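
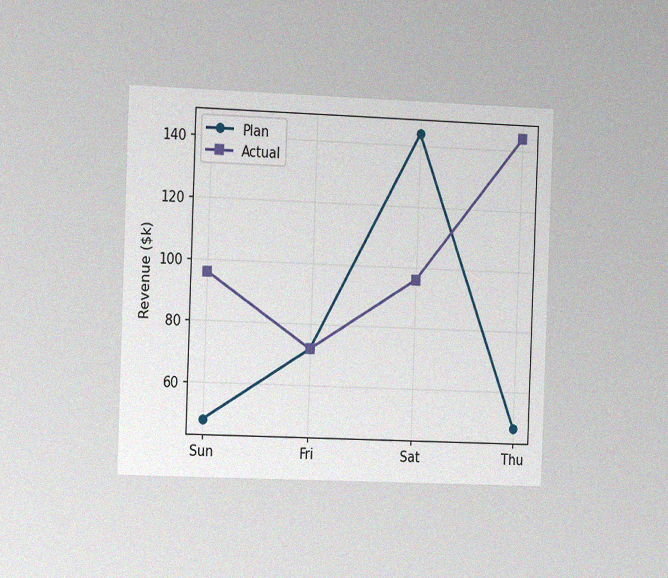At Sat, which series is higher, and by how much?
Plan, by $48k

The chart is tilted about 2° clockwise and viewed slightly from the left, with some photo noise. At Sat, Plan sits above the other line by $48k.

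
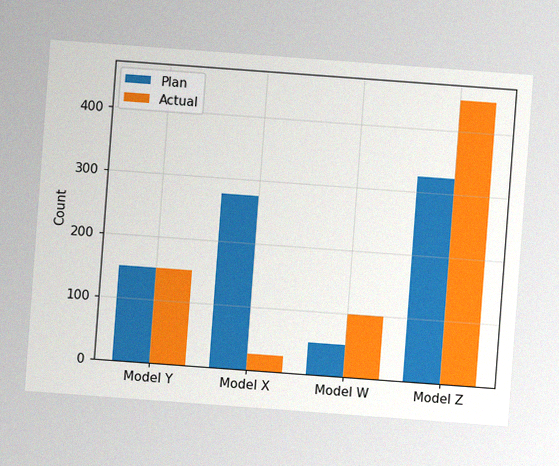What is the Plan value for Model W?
The chart is tilted about 4° clockwise, with some photo noise. The Plan bar at Model W reaches 50 on the y-axis.

50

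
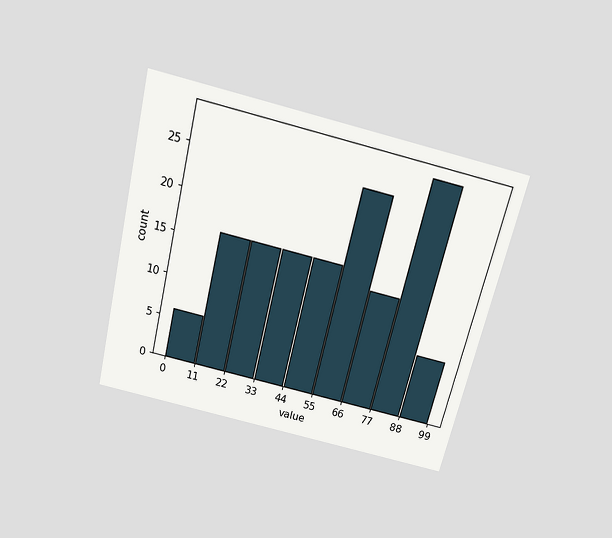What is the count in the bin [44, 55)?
The chart is tilted about 14° clockwise and viewed slightly from above. The [44, 55) bin has height 16.

16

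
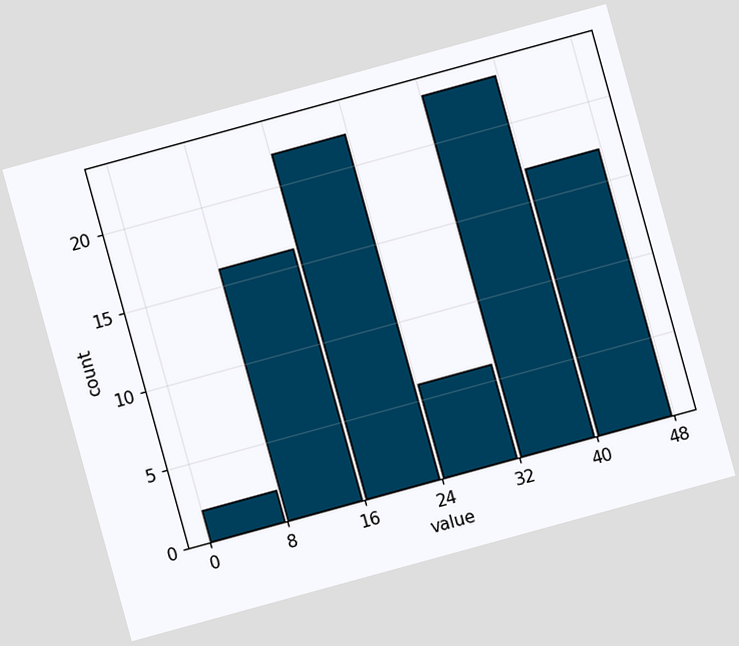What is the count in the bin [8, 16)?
The chart is tilted about 15° counter-clockwise. The [8, 16) bin has height 16.

16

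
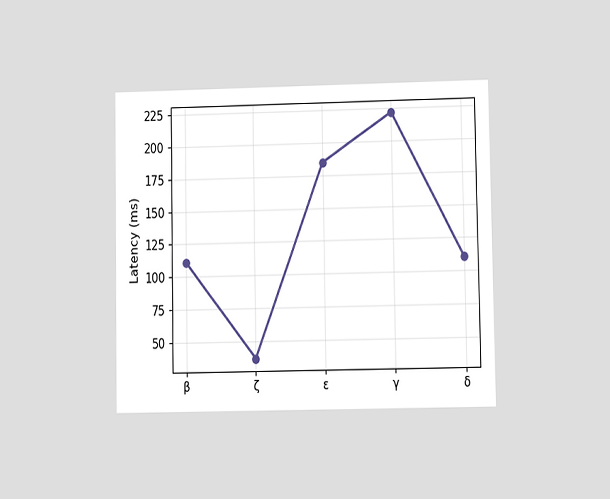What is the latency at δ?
The chart is viewed at a slight angle. At δ, the line is at 111ms.

111ms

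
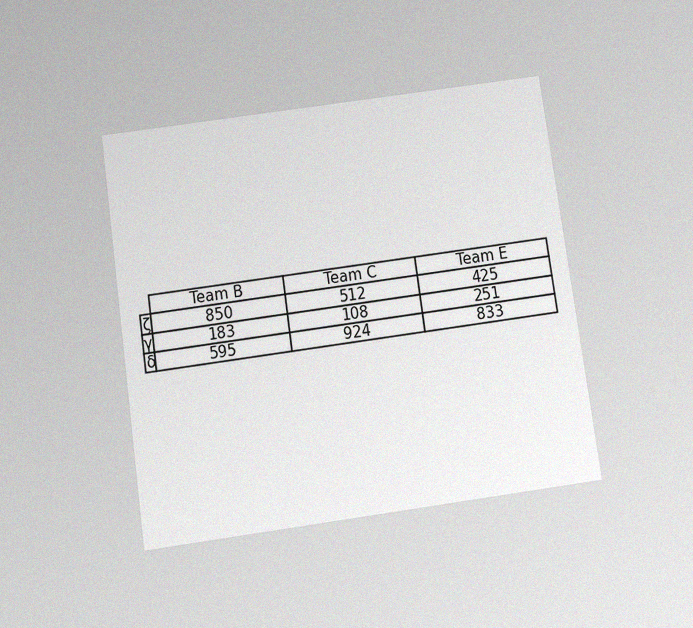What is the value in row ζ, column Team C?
The chart is tilted about 8° counter-clockwise and viewed slightly from below, with some photo noise. The (ζ, Team C) cell reads 512.

512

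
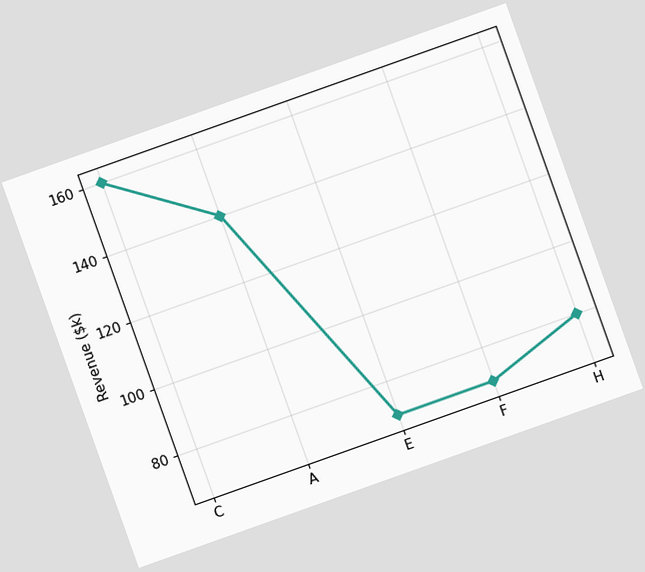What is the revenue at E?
$70k

The chart is tilted about 20° counter-clockwise. At E, the line is at $70k.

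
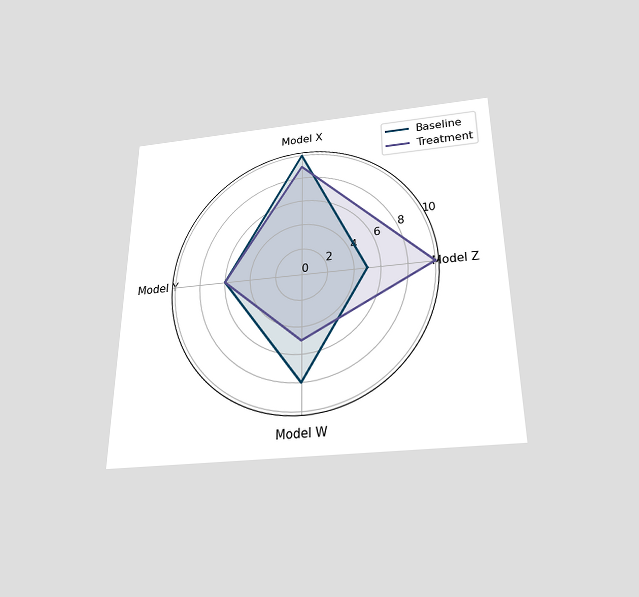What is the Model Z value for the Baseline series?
5

The chart is viewed slightly from below. On the Model Z axis, Baseline reaches 5.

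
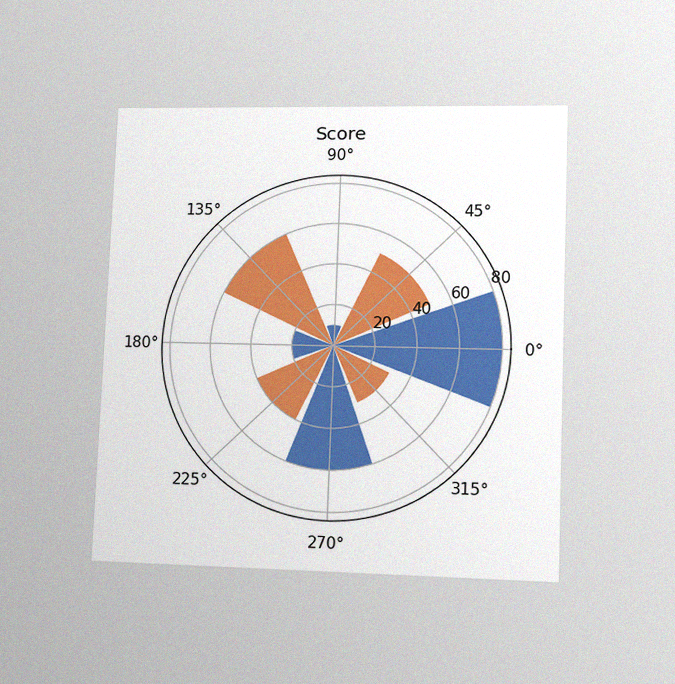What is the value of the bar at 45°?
50

The chart is tilted about 2° clockwise and viewed at a slight angle, with some photo noise. The bar at 45° reaches 50 on the radial axis.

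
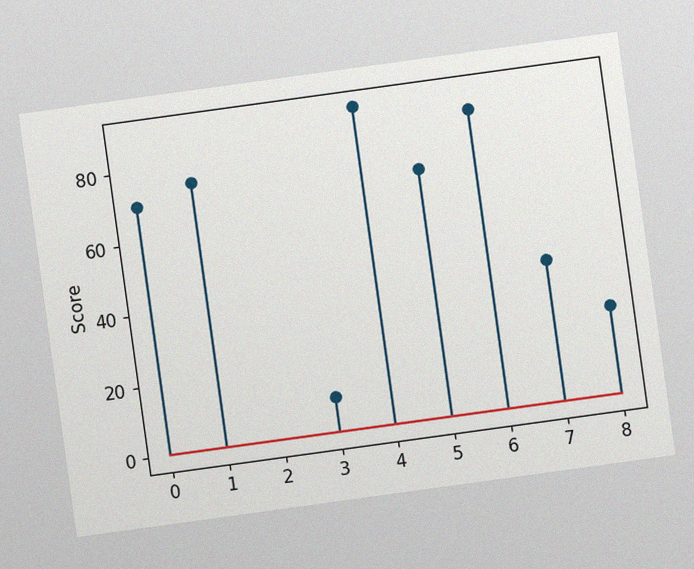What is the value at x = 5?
The chart is tilted about 8° counter-clockwise, with some photo noise. The stem at x=5 reaches 70.

70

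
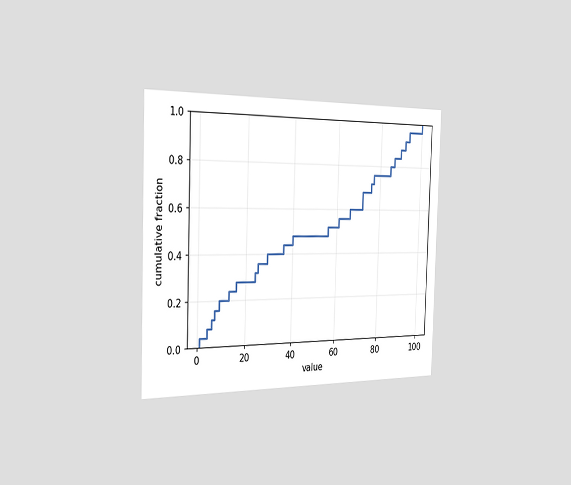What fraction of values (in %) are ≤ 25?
The chart is viewed slightly from the left. At x=25 the ECDF step is at 36%.

36%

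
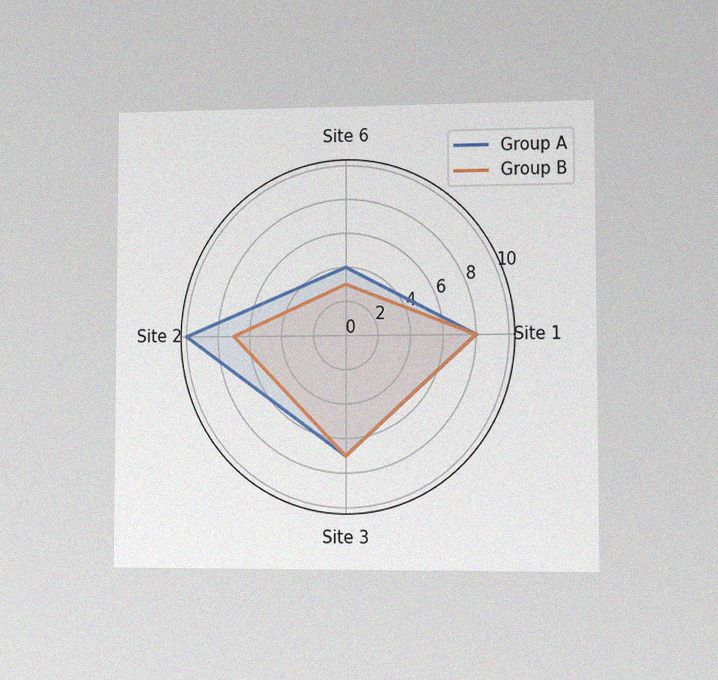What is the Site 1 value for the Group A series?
8

The chart is viewed slightly from the right, with some photo noise. On the Site 1 axis, Group A reaches 8.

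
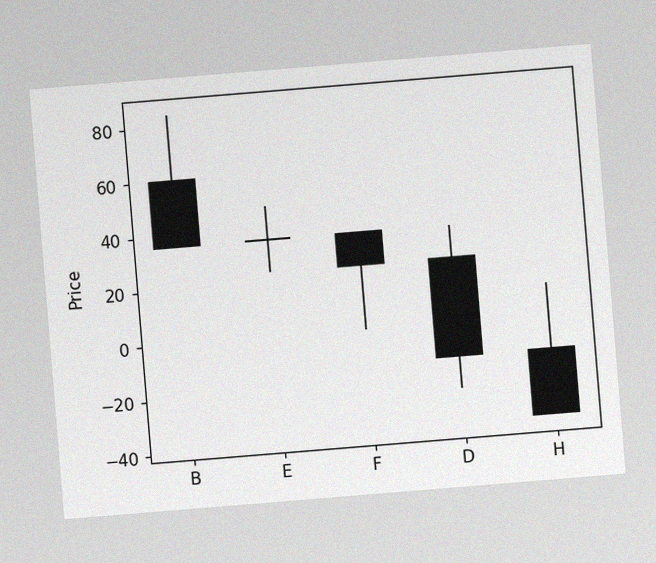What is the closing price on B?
The chart is tilted about 5° counter-clockwise, with some photo noise. The B candle closes at 36.

36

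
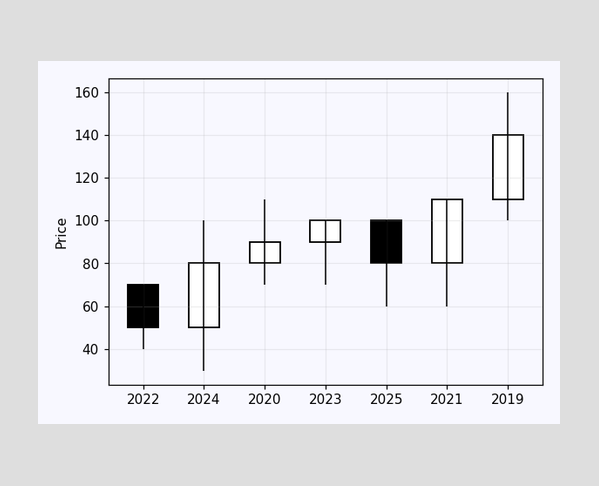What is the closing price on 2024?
The 2024 candle closes at 80.

80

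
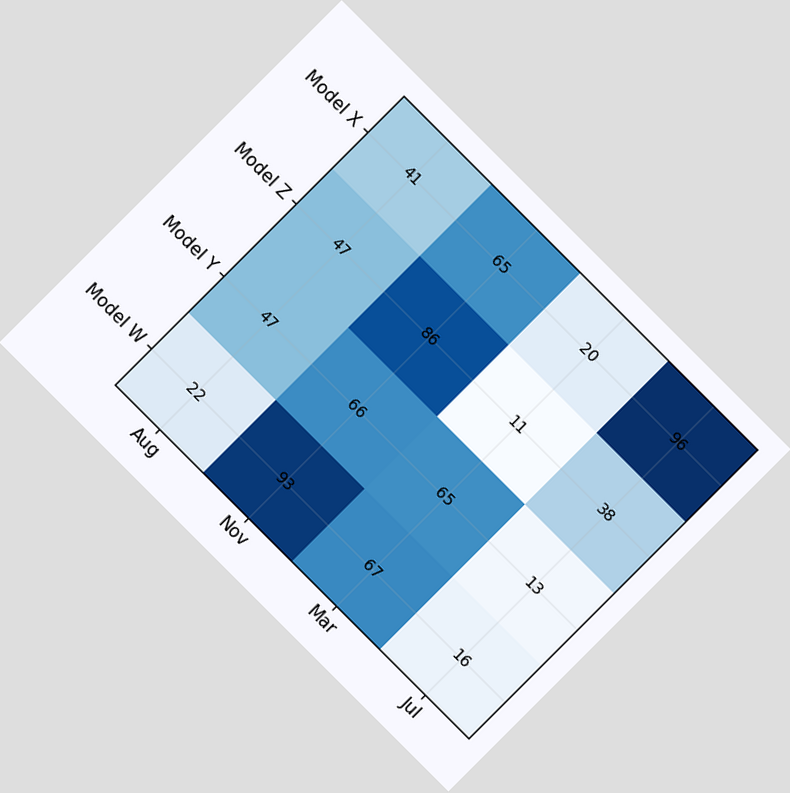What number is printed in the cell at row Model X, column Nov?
The chart is tilted about 45° clockwise. The (Model X, Nov) cell reads 65.

65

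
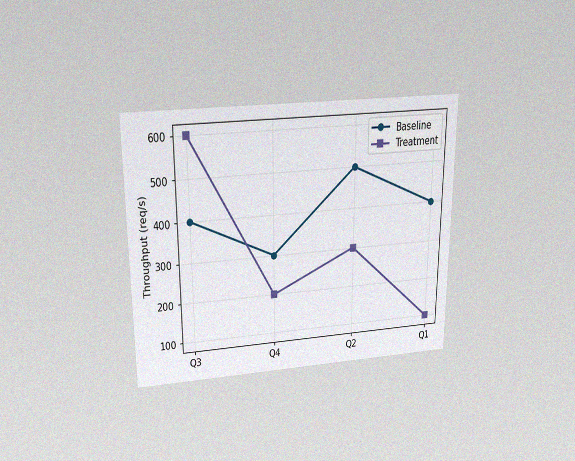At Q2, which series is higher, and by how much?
Baseline, by 200req/s

The chart is viewed slightly from above, with some photo noise. At Q2, Baseline sits above the other line by 200req/s.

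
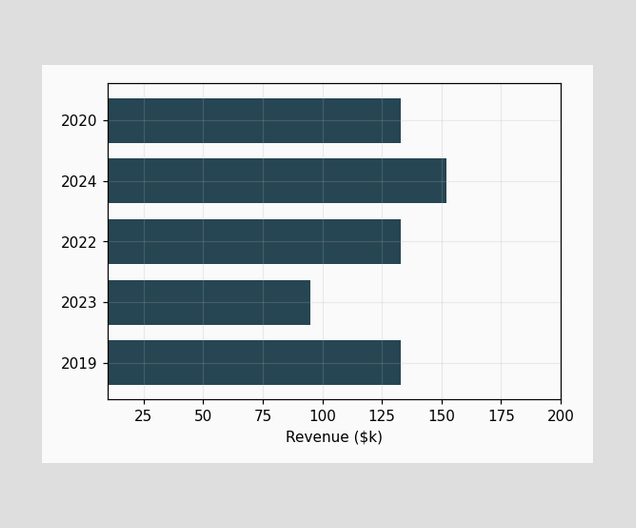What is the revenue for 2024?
$152k

Reading along the chart's x-axis, the 2024 bar reaches $152k.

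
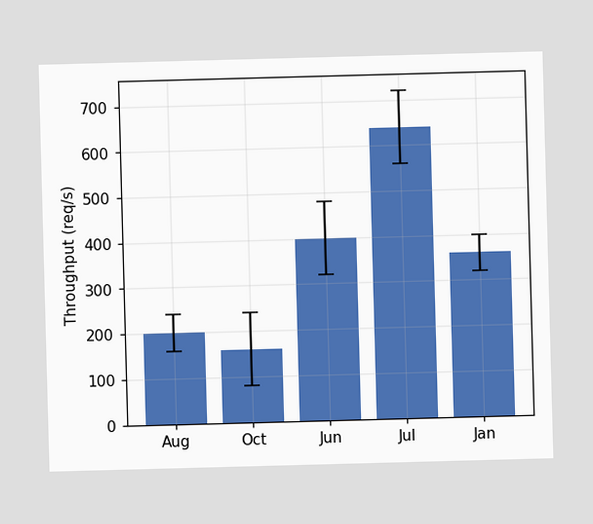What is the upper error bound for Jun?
The Jun bar's upper whisker reaches 480req/s.

480req/s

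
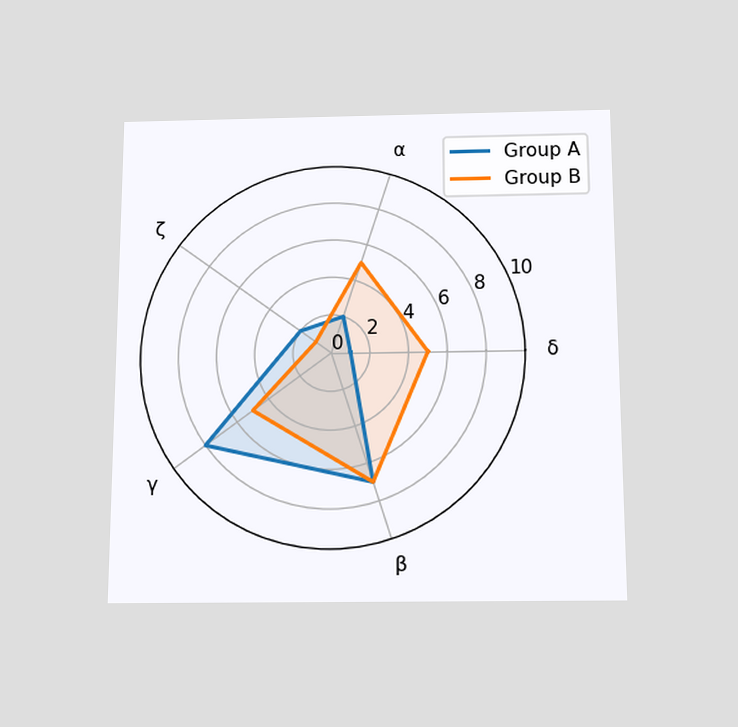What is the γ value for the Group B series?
The chart is viewed slightly from below. On the γ axis, Group B reaches 5.

5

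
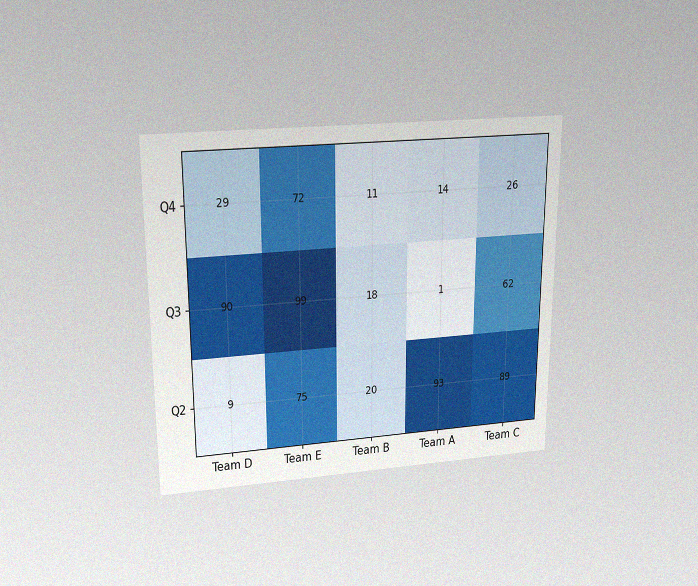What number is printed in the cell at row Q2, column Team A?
The chart is viewed slightly from above, with some photo noise. The (Q2, Team A) cell reads 93.

93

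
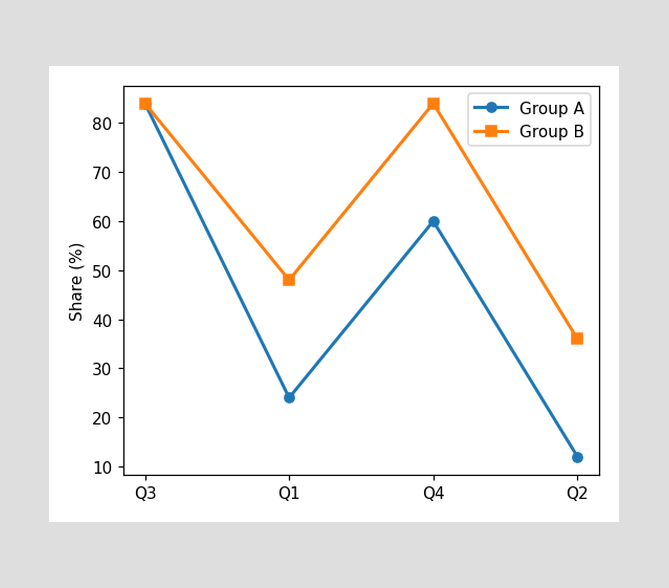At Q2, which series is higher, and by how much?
At Q2, Group B sits above the other line by 24%.

Group B, by 24%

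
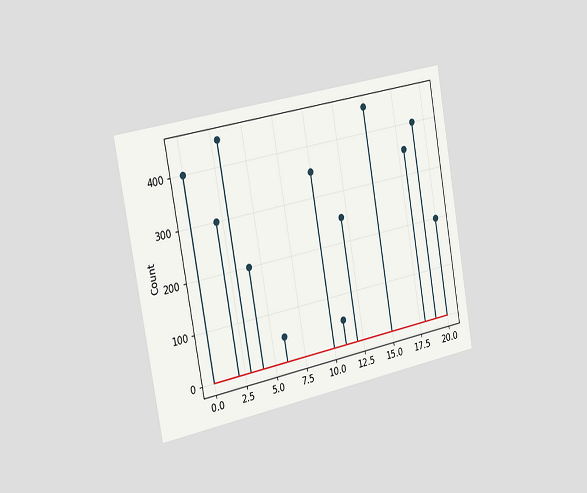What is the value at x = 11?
The chart is tilted about 10° counter-clockwise and viewed slightly from the left. The stem at x=11 reaches 50.

50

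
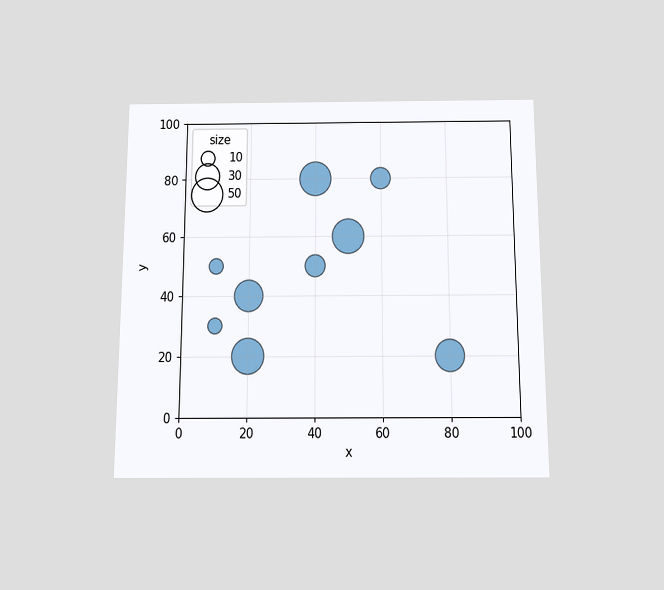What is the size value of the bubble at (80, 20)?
The chart is viewed slightly from below. Matching the bubble at (80, 20) against the size legend gives 40.

40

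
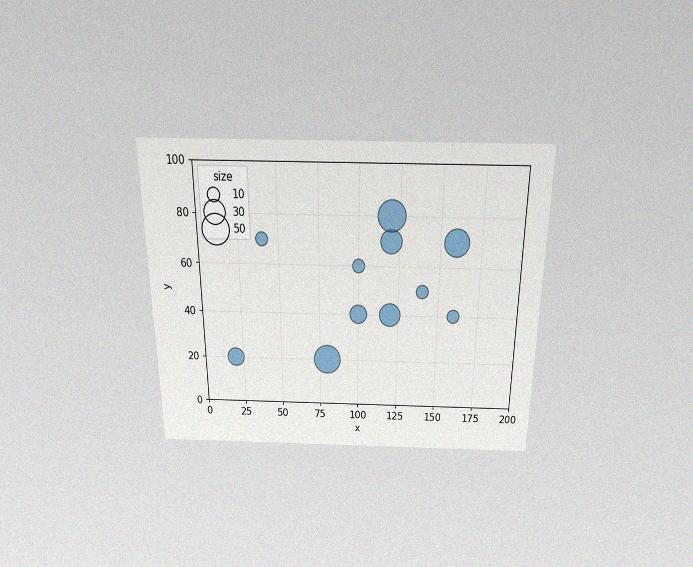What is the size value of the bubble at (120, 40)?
The chart is viewed slightly from above, with some photo noise. Matching the bubble at (120, 40) against the size legend gives 30.

30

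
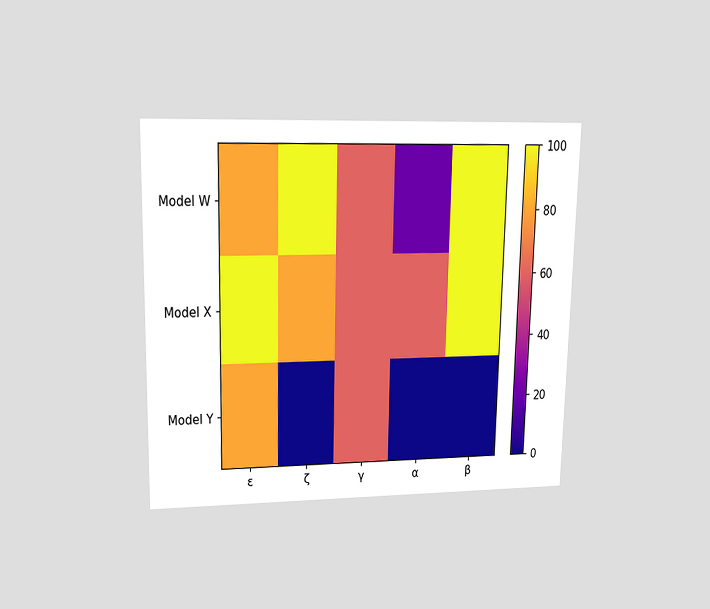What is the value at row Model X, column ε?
The chart is viewed at a slight angle. Matching cell (Model X, ε) against the colorbar gives 100.

100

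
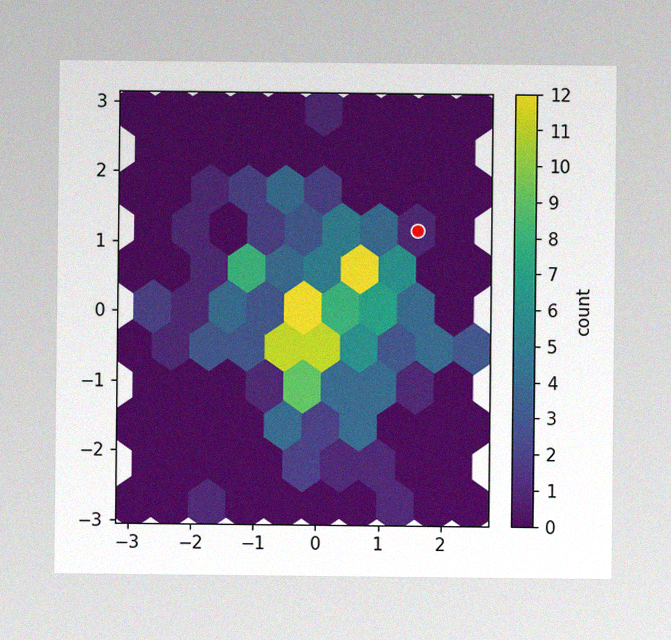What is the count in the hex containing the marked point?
The image has some photo noise and uneven lighting. The marked hex reads 1 on the colorbar.

1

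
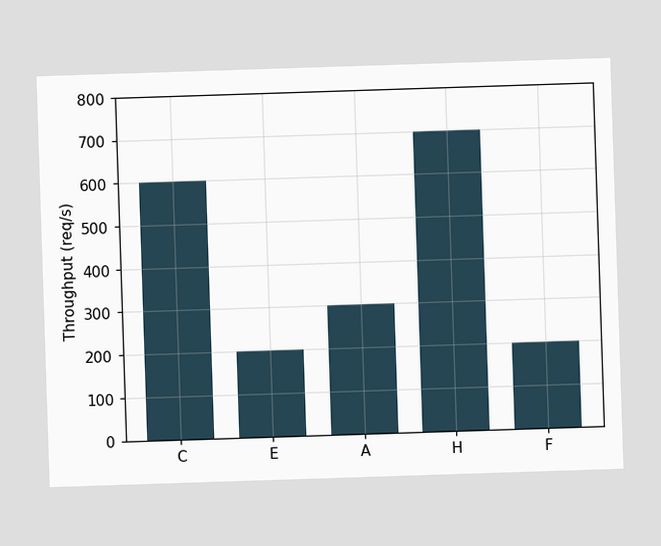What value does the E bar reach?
Reading along the chart's y-axis, the E bar reaches 200req/s.

200req/s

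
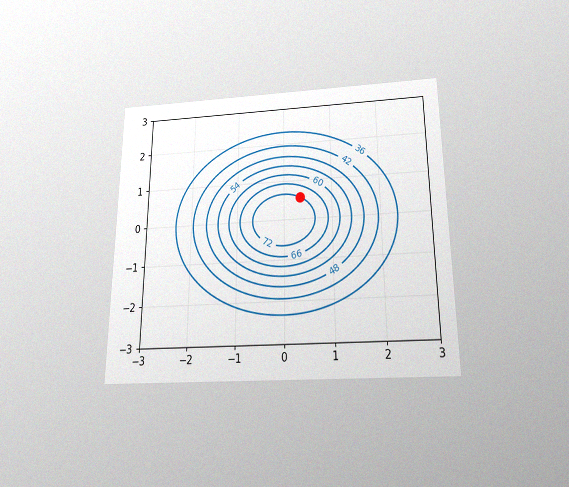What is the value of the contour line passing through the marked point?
72

The chart is viewed slightly from below, with some photo noise. The marked point sits on the contour labelled 72.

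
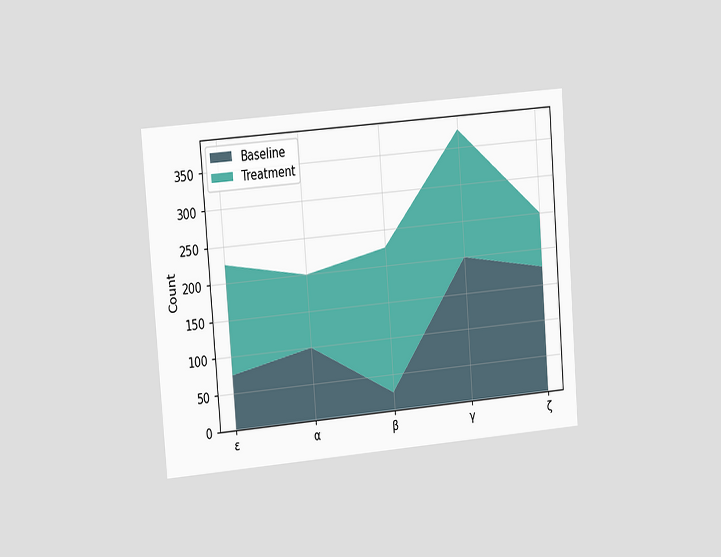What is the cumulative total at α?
200

The chart is tilted about 5° counter-clockwise and viewed slightly from the left. The stacked total at α reaches 200.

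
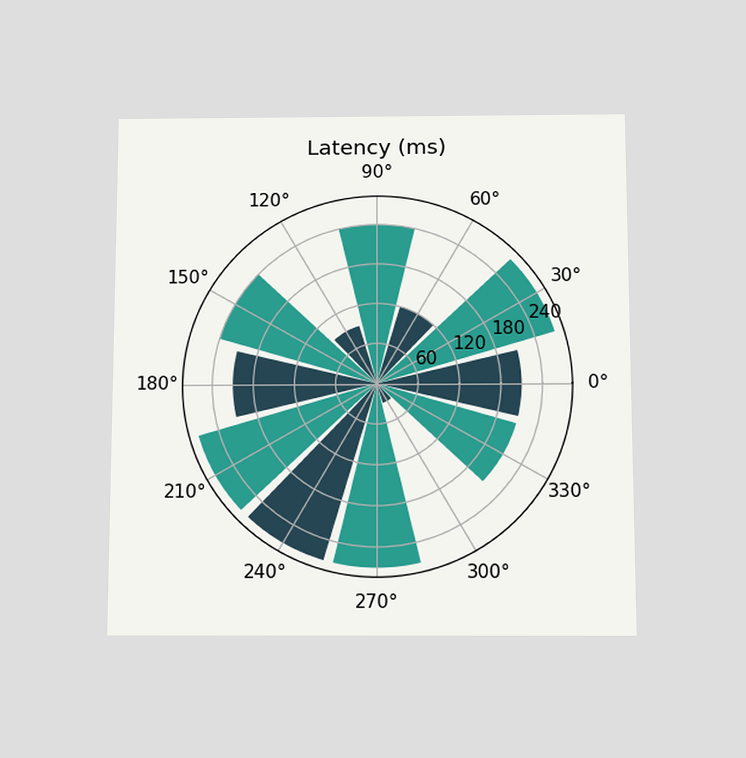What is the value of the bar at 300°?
30ms

The chart is viewed slightly from below. The bar at 300° reaches 30ms on the radial axis.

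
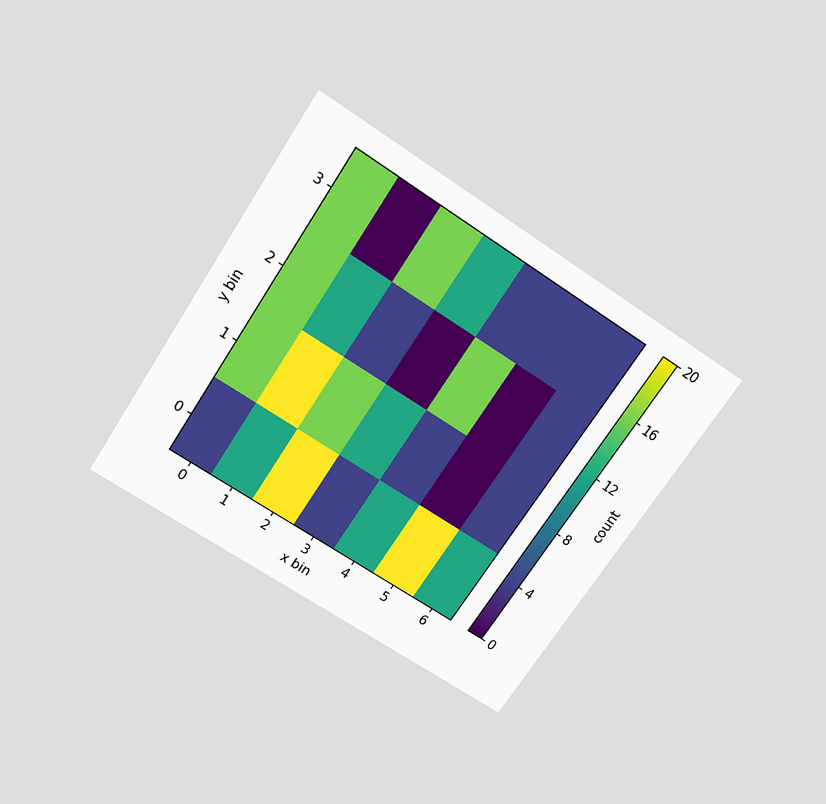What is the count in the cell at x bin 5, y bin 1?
The chart is tilted about 33° clockwise and viewed slightly from above. Matching the cell (5, 1) against the colorbar gives 0.

0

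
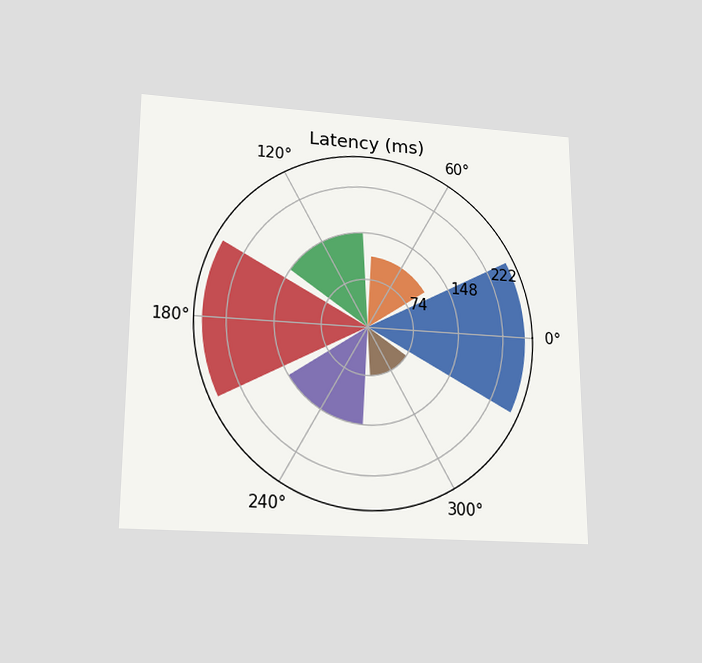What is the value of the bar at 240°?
148ms

The chart is viewed slightly from below. The bar at 240° reaches 148ms on the radial axis.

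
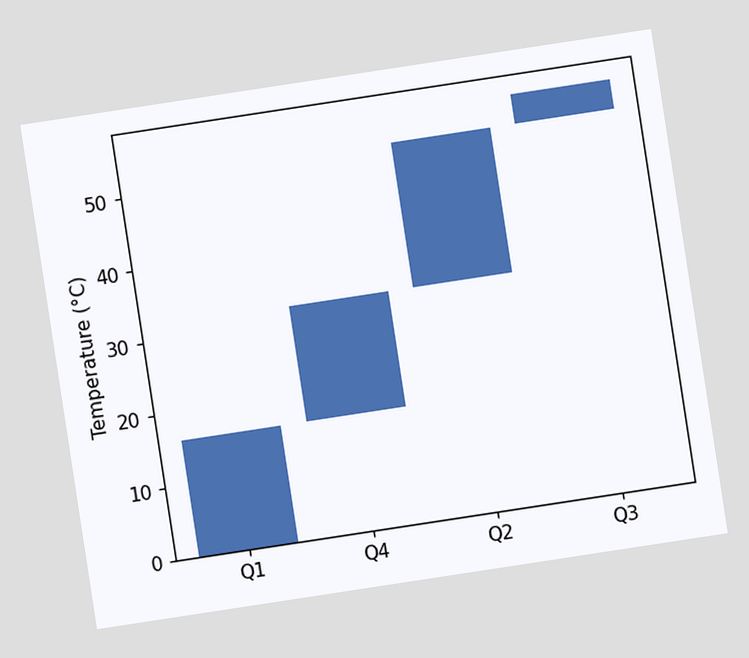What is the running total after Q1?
The chart is tilted about 9° counter-clockwise. After Q1 the running total reaches 16°C.

16°C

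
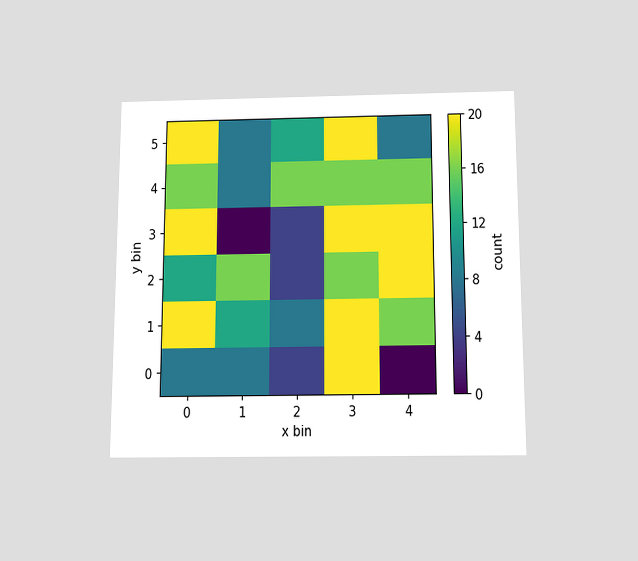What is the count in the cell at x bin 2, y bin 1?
8

The chart is viewed slightly from below. Matching the cell (2, 1) against the colorbar gives 8.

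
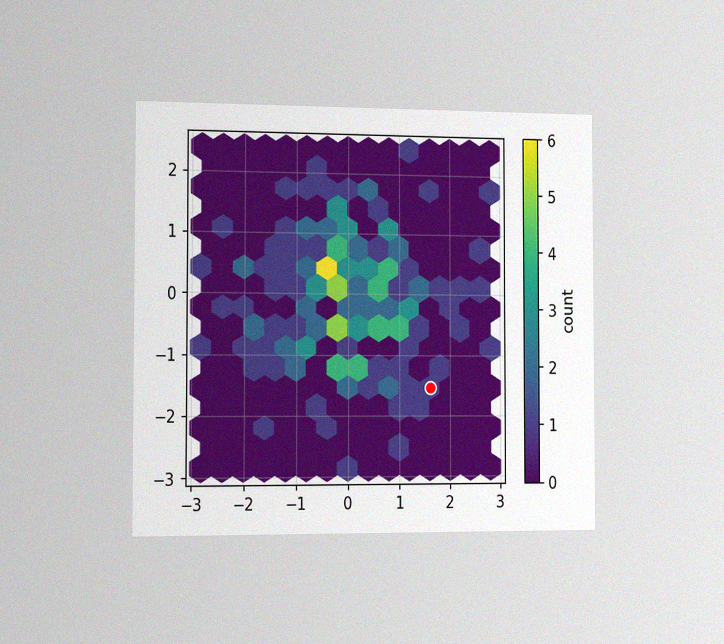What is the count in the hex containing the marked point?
The chart is viewed slightly from the left, with some photo noise. The marked hex reads 1 on the colorbar.

1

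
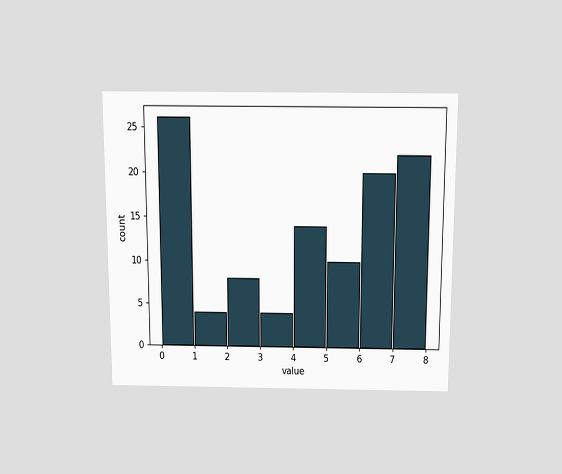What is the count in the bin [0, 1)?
26

The chart is viewed slightly from above. The [0, 1) bin has height 26.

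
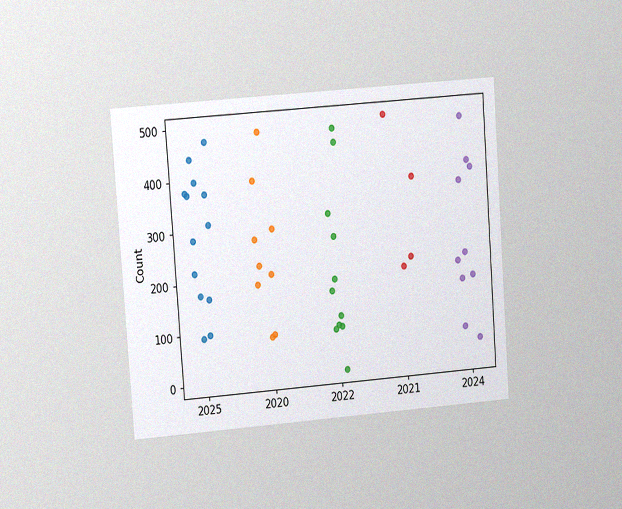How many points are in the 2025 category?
The chart is tilted about 4° counter-clockwise and viewed at a slight angle, with some photo noise. Counting the markers in the 2025 column gives 13.

13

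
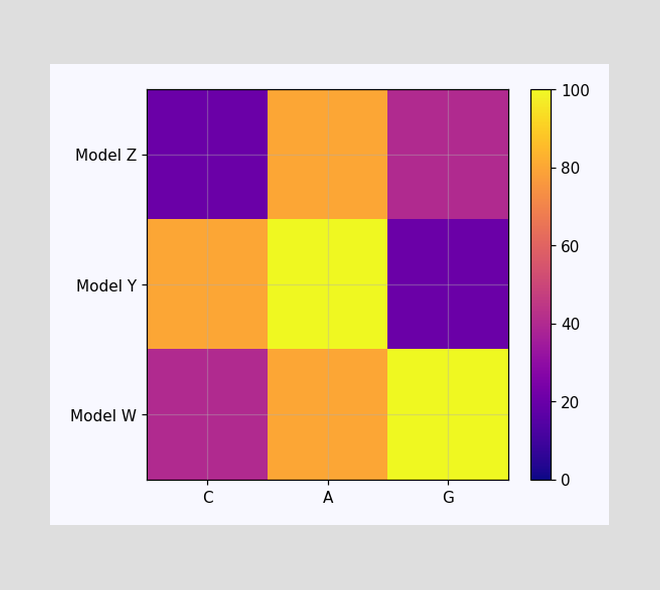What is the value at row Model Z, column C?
Matching cell (Model Z, C) against the colorbar gives 20.

20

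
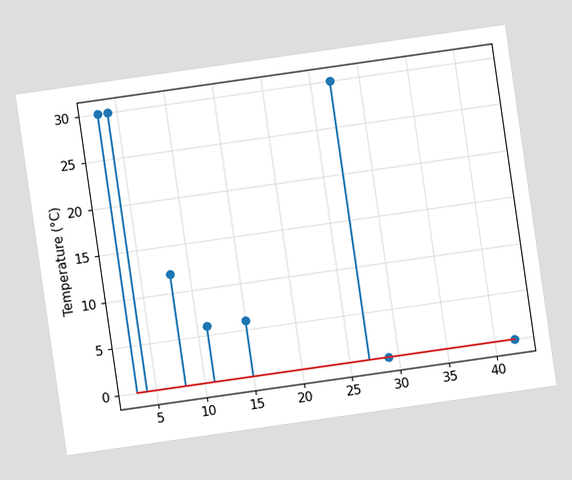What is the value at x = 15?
6°C

The chart is tilted about 8° counter-clockwise. The stem at x=15 reaches 6°C.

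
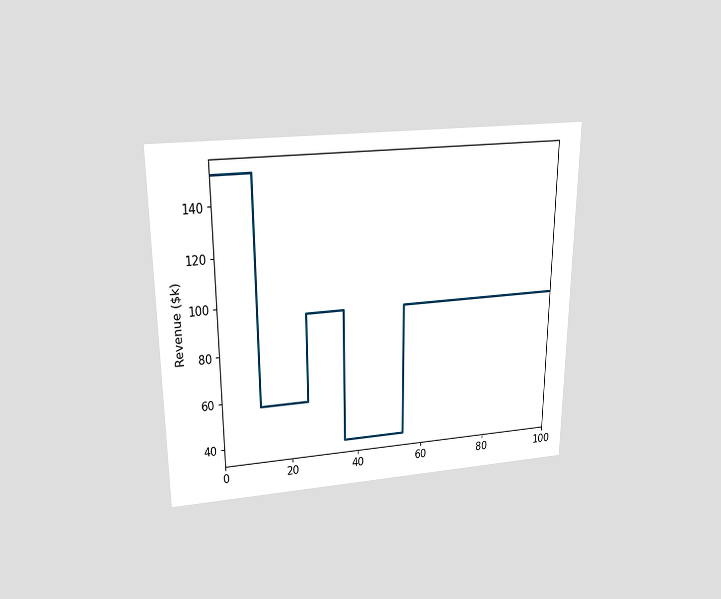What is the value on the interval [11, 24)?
The chart is viewed slightly from above. On [11, 24) the step sits at $57k.

$57k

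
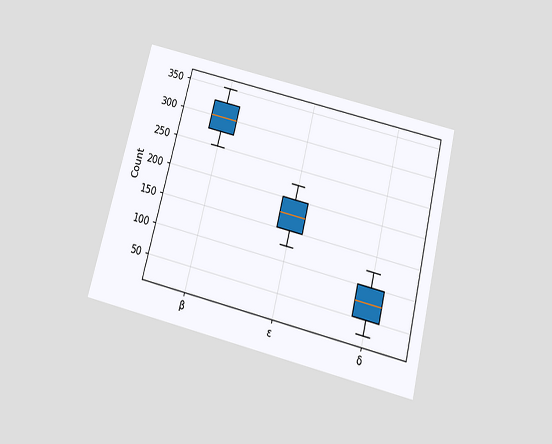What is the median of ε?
175

The chart is tilted about 14° clockwise and viewed slightly from below. The median line in the ε box sits at 175.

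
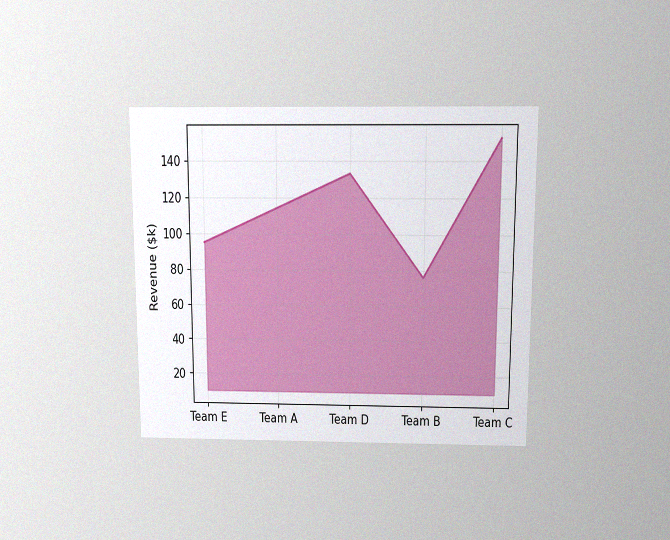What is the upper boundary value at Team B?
The chart is viewed slightly from above, with some photo noise. At Team B the upper boundary is at $76k.

$76k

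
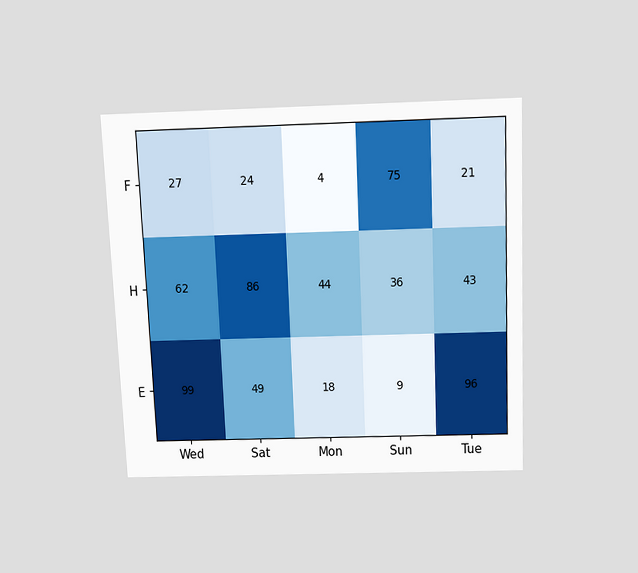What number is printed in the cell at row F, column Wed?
27

The chart is tilted about 2° counter-clockwise and viewed slightly from above. The (F, Wed) cell reads 27.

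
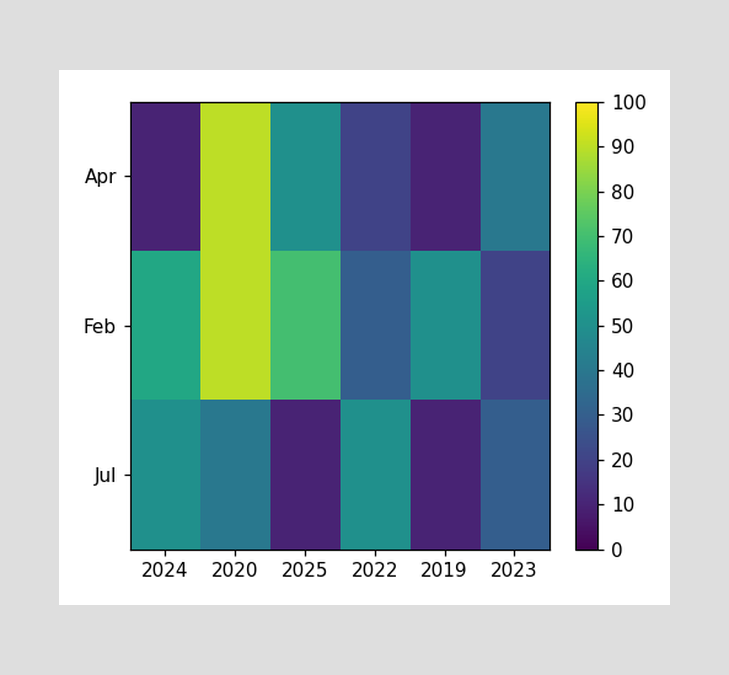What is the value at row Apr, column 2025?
Matching cell (Apr, 2025) against the colorbar gives 50.

50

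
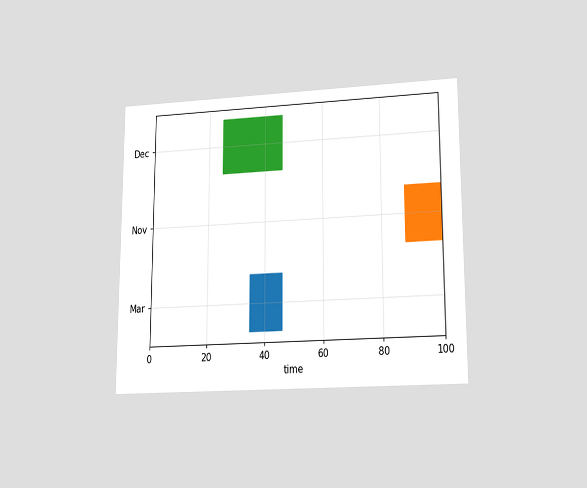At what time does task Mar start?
35

The chart is viewed at a slight angle. The Mar bar begins at t=35.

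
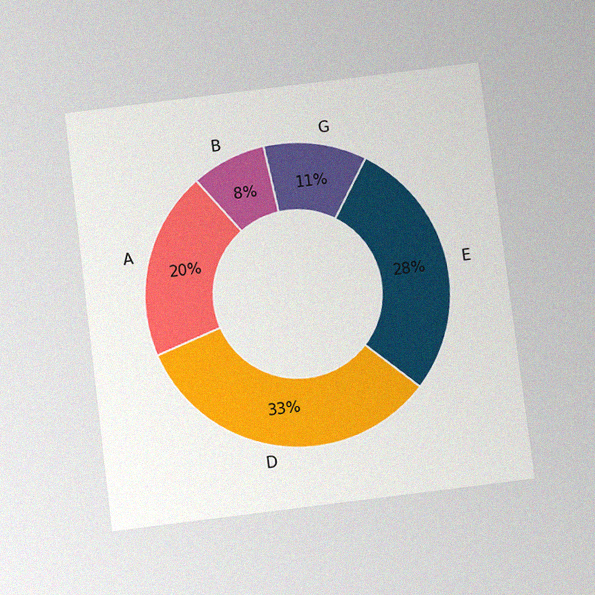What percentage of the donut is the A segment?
The chart is tilted about 7° counter-clockwise and viewed slightly from below, with some photo noise. The A segment takes up 20% of the ring.

20%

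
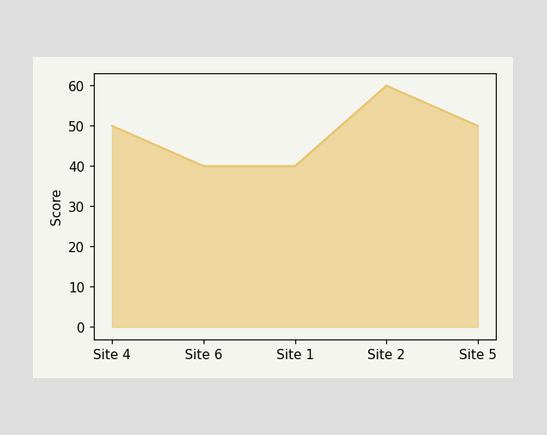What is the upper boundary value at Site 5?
At Site 5 the upper boundary is at 50.

50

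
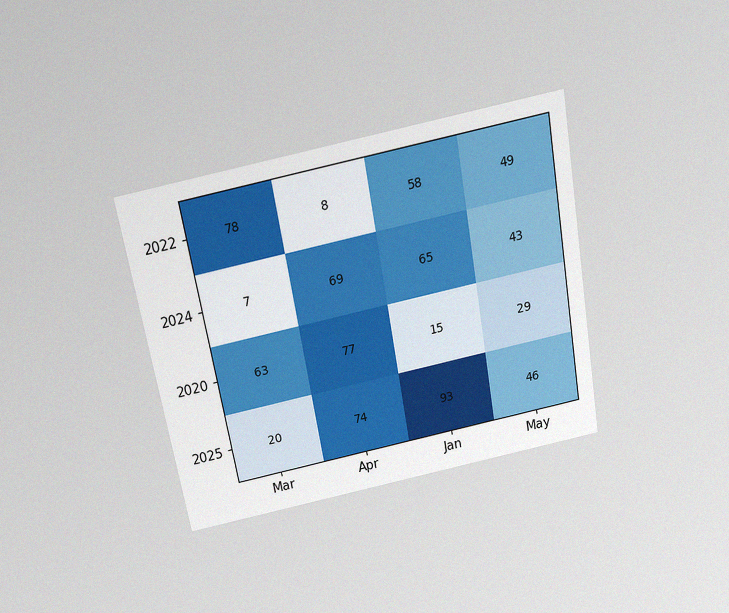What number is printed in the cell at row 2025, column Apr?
The chart is tilted about 10° counter-clockwise and viewed slightly from above, with some photo noise. The (2025, Apr) cell reads 74.

74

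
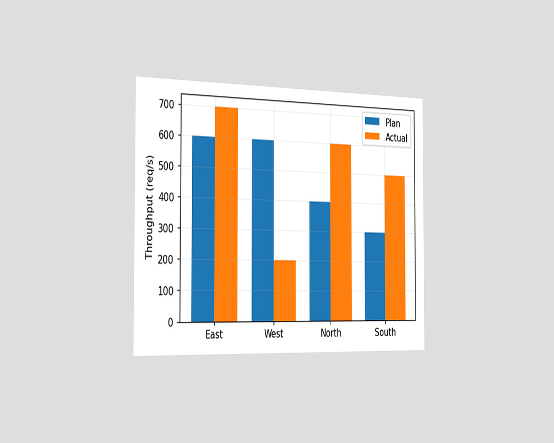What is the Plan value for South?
300req/s

The chart is viewed slightly from the left. The Plan bar at South reaches 300req/s on the y-axis.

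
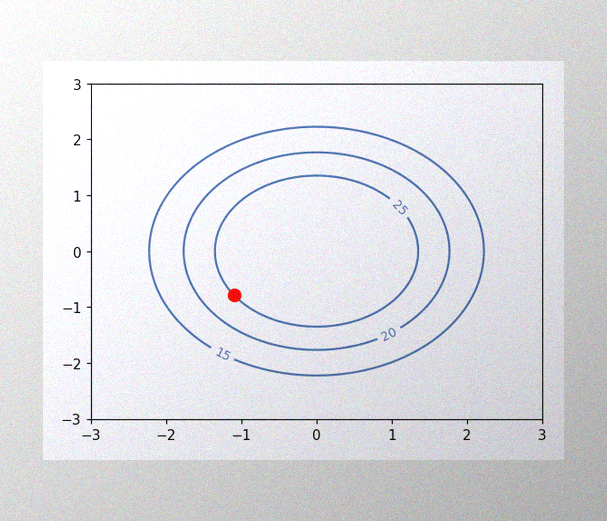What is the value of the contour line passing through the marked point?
The image has some photo noise and uneven lighting. The marked point sits on the contour labelled 25.

25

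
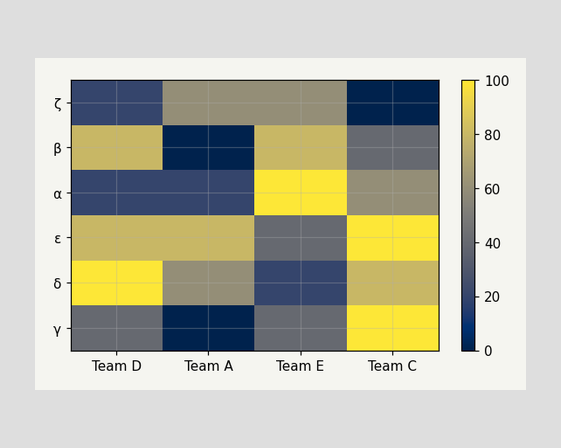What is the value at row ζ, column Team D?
20

Matching cell (ζ, Team D) against the colorbar gives 20.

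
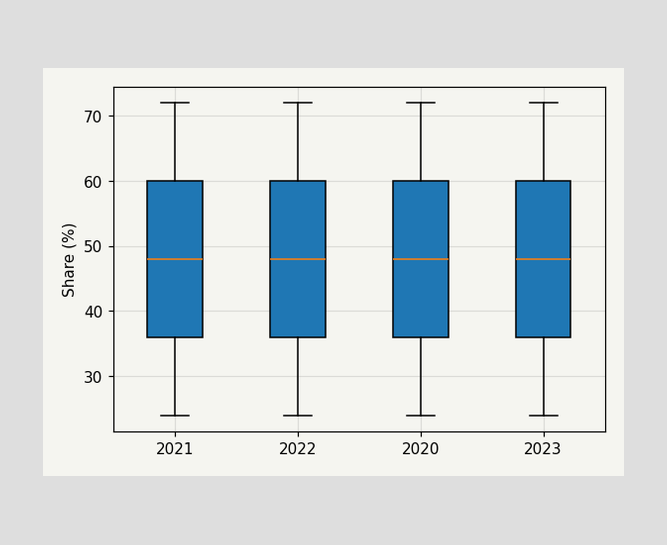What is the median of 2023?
48%

The median line in the 2023 box sits at 48%.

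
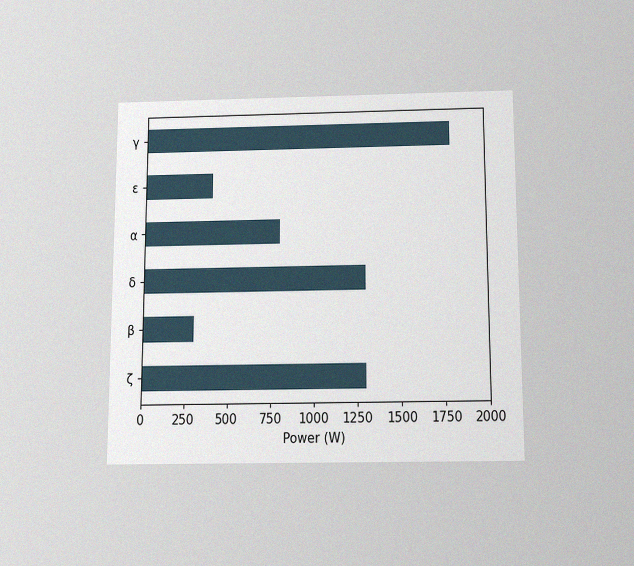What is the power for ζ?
1300W

The chart is viewed slightly from below, with some photo noise. Reading along the chart's x-axis, the ζ bar reaches 1300W.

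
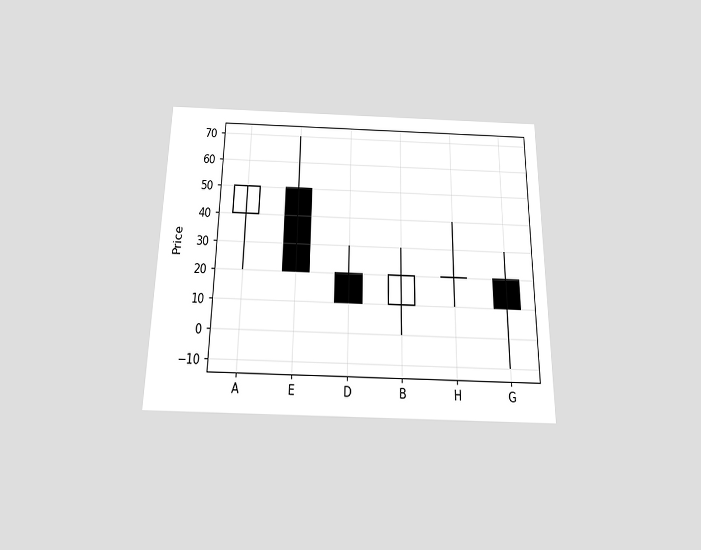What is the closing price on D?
10

The chart is viewed slightly from below. The D candle closes at 10.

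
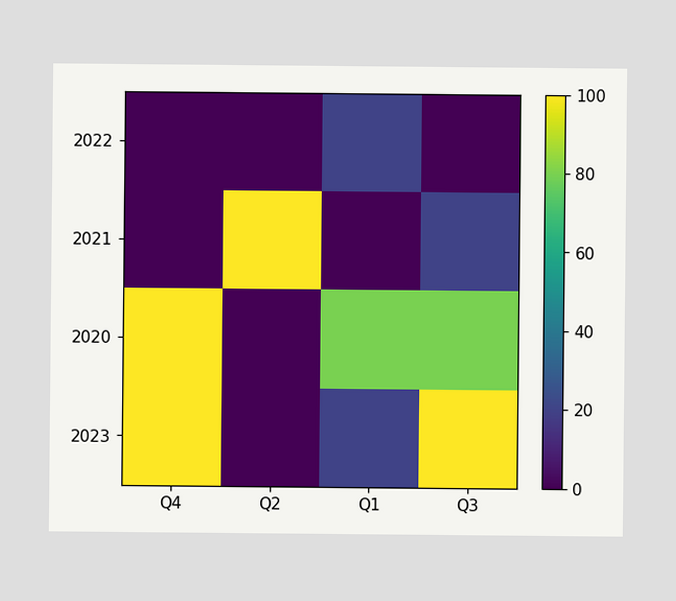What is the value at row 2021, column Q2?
Matching cell (2021, Q2) against the colorbar gives 100.

100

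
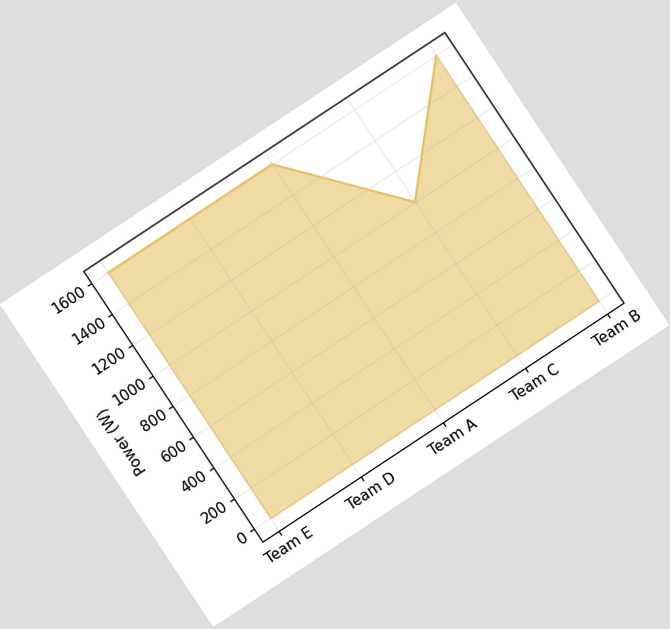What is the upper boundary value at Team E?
1600W

The chart is tilted about 33° counter-clockwise. At Team E the upper boundary is at 1600W.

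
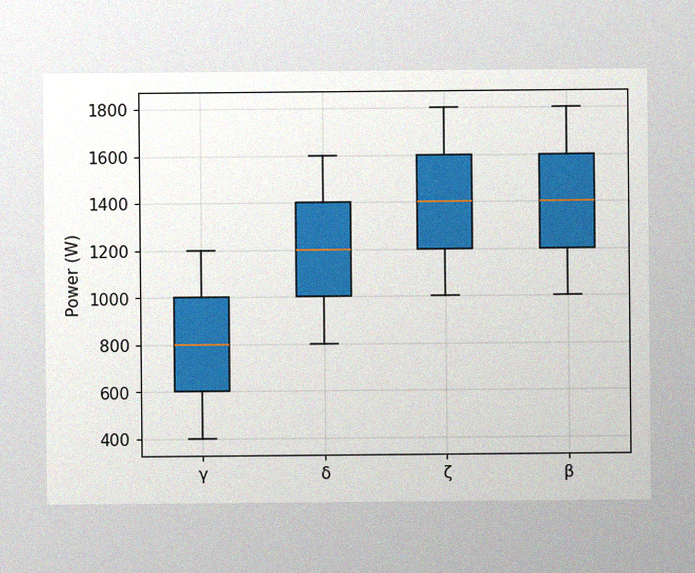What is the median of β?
1400W

The image has some photo noise and uneven lighting. The median line in the β box sits at 1400W.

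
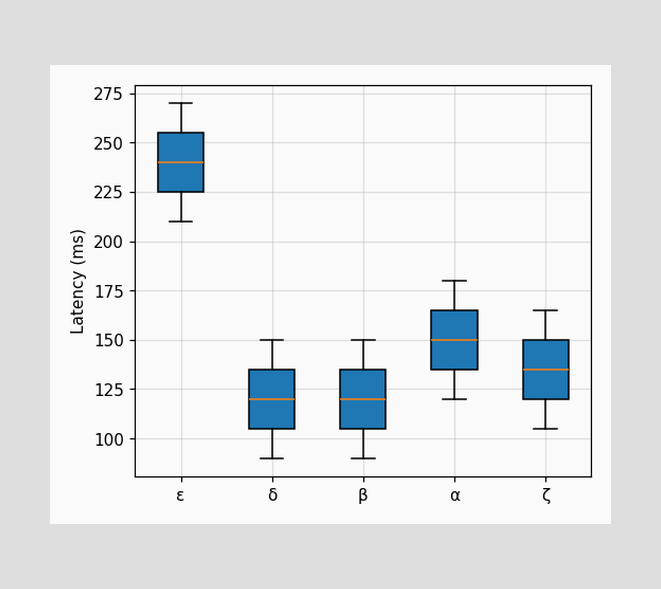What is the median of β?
The median line in the β box sits at 120ms.

120ms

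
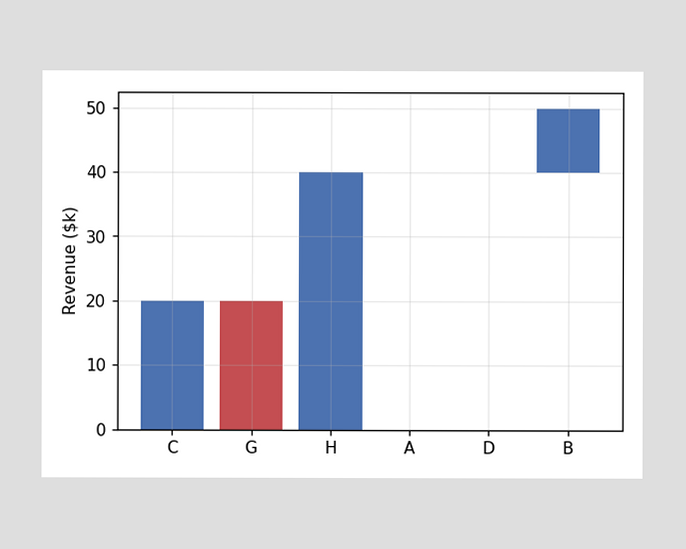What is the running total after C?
After C the running total reaches $20k.

$20k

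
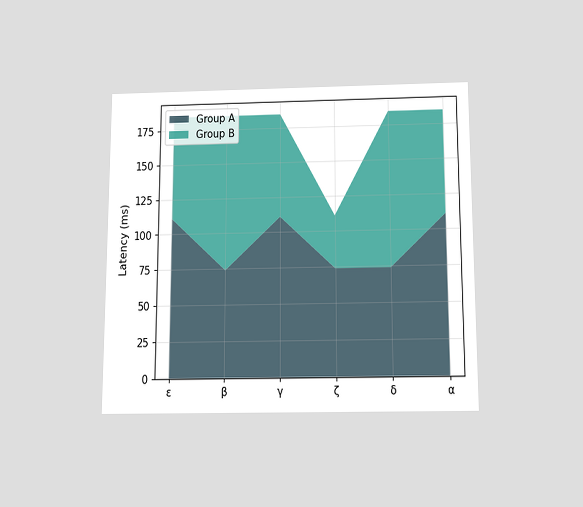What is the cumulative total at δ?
The chart is viewed slightly from below. The stacked total at δ reaches 185ms.

185ms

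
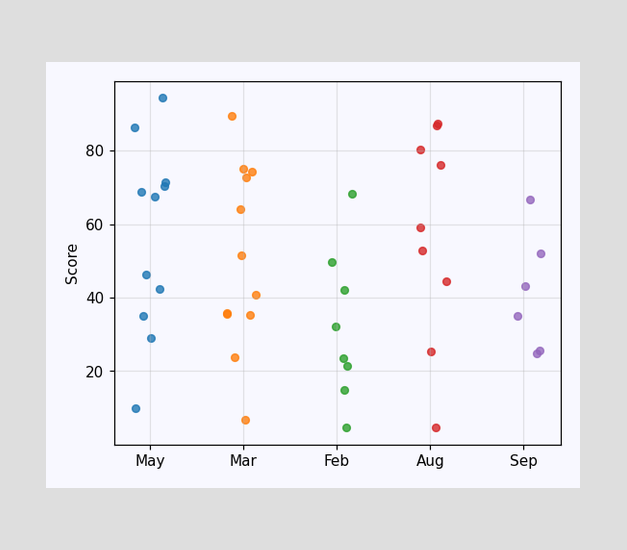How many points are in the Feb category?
Counting the markers in the Feb column gives 8.

8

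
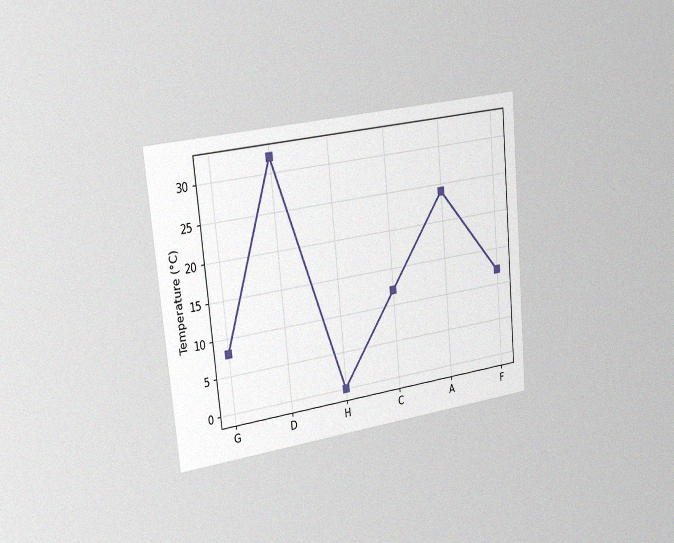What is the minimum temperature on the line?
0°C

The chart is tilted about 6° counter-clockwise and viewed slightly from the left, with some photo noise. The lowest point is at H, and reading across to the y-axis gives 0°C.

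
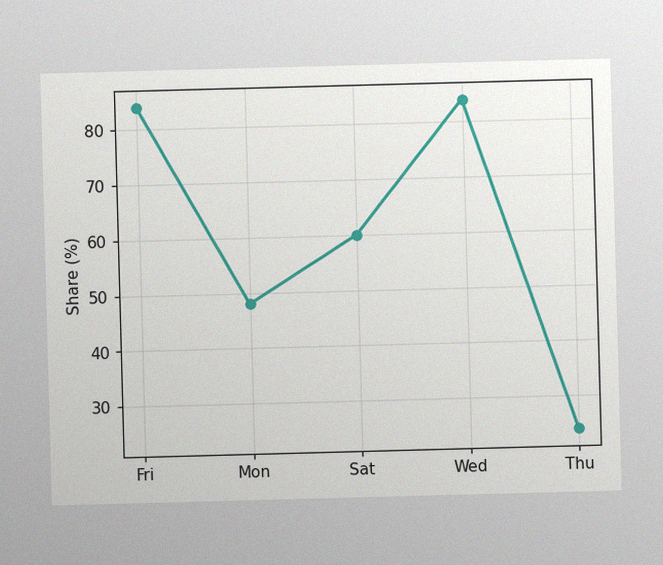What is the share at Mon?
The image has some photo noise and uneven lighting. At Mon, the line is at 48%.

48%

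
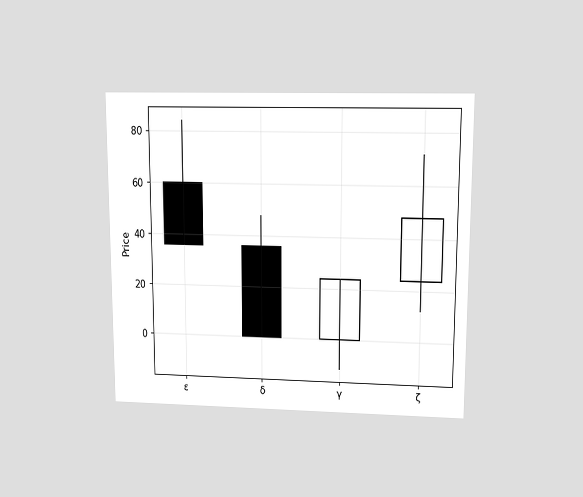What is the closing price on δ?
The chart is viewed at a slight angle. The δ candle closes at 0.

0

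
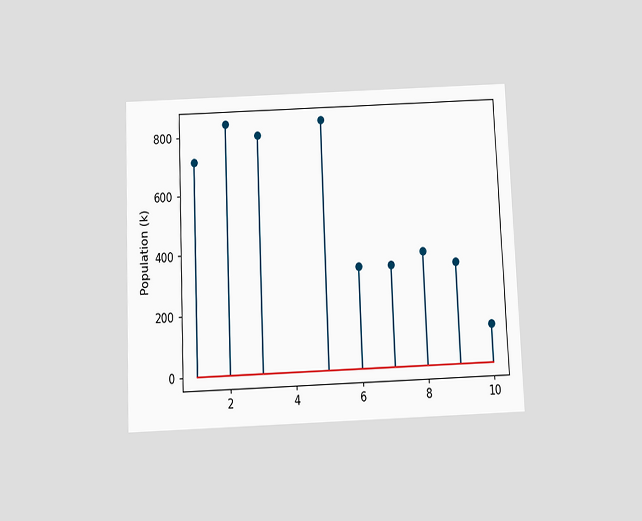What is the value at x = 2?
The chart is tilted about 2° counter-clockwise and viewed slightly from below. The stem at x=2 reaches 840k.

840k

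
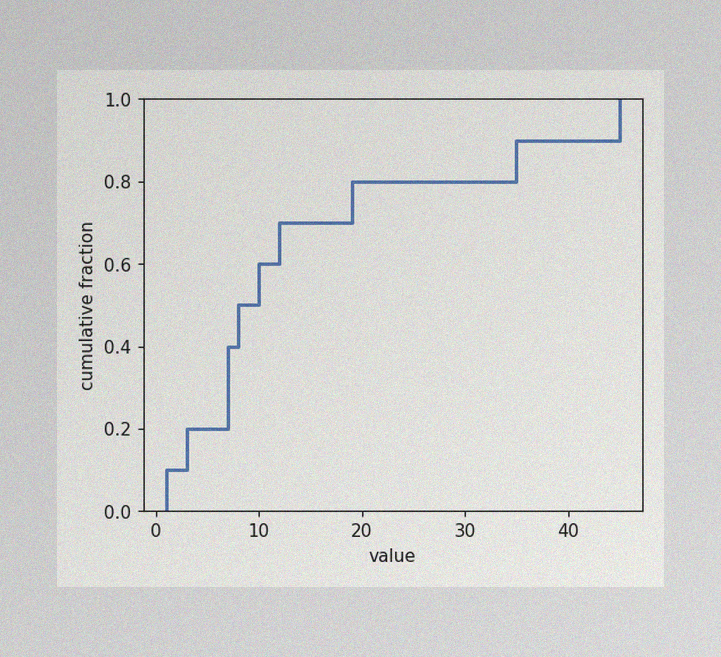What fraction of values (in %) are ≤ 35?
90%

The image has some photo noise and uneven lighting. At x=35 the ECDF step is at 90%.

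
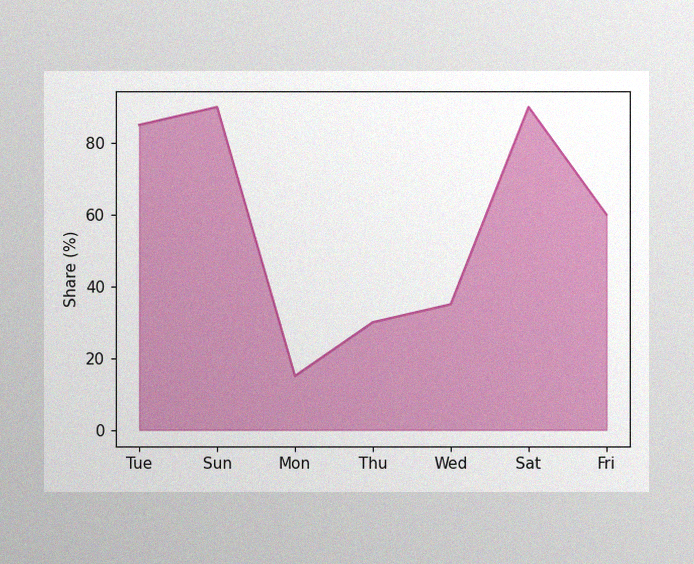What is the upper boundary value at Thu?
30%

The image has some photo noise and uneven lighting. At Thu the upper boundary is at 30%.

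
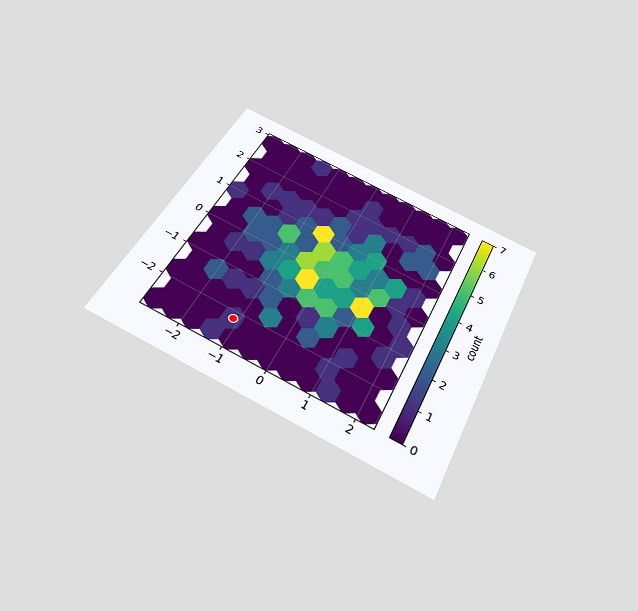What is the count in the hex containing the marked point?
The chart is tilted about 26° clockwise and viewed slightly from below. The marked hex reads 1 on the colorbar.

1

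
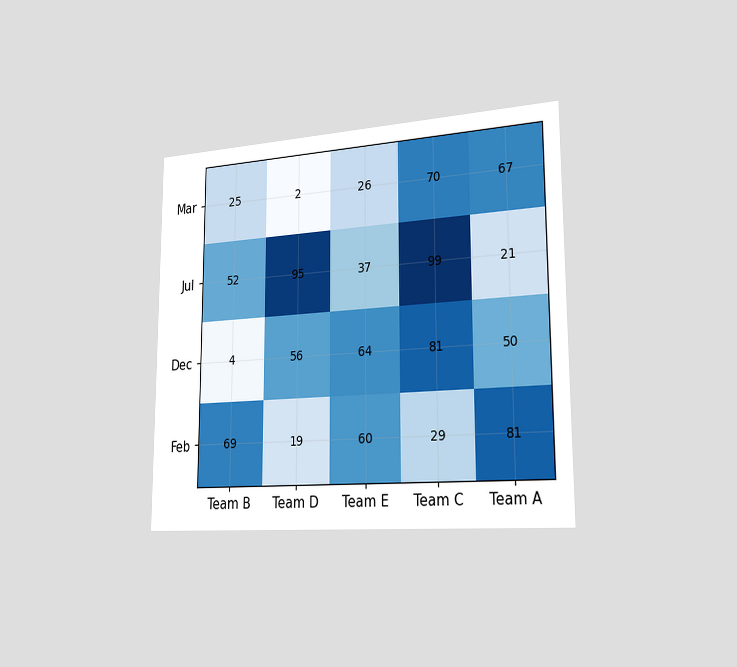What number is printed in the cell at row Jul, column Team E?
37

The chart is viewed slightly from the right. The (Jul, Team E) cell reads 37.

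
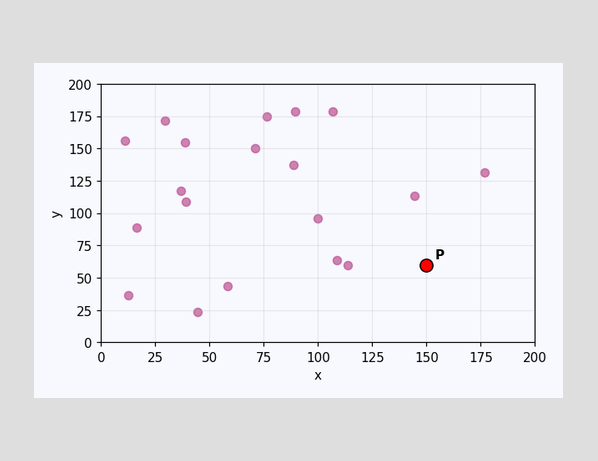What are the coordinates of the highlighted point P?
(150, 60)

Following the gridlines from P to each axis, P sits at (150, 60).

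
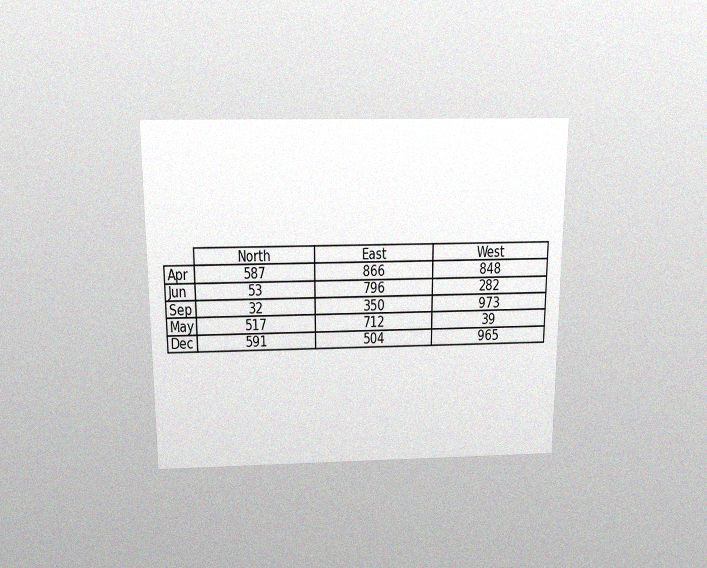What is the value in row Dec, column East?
504

The chart is viewed slightly from above, with some photo noise. The (Dec, East) cell reads 504.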